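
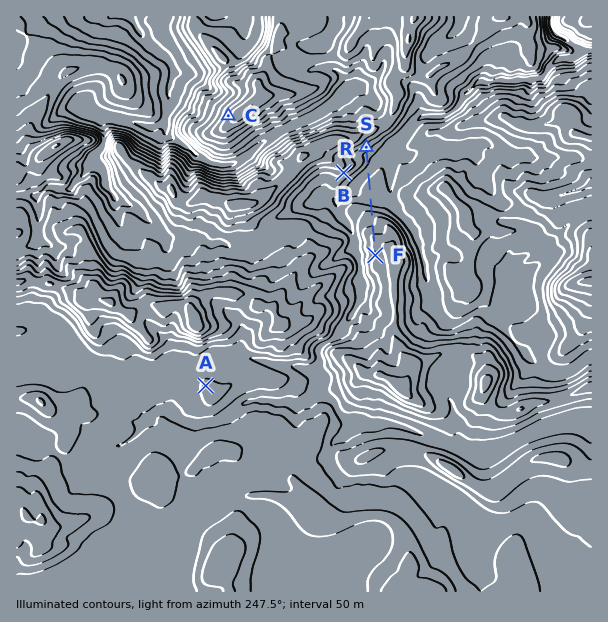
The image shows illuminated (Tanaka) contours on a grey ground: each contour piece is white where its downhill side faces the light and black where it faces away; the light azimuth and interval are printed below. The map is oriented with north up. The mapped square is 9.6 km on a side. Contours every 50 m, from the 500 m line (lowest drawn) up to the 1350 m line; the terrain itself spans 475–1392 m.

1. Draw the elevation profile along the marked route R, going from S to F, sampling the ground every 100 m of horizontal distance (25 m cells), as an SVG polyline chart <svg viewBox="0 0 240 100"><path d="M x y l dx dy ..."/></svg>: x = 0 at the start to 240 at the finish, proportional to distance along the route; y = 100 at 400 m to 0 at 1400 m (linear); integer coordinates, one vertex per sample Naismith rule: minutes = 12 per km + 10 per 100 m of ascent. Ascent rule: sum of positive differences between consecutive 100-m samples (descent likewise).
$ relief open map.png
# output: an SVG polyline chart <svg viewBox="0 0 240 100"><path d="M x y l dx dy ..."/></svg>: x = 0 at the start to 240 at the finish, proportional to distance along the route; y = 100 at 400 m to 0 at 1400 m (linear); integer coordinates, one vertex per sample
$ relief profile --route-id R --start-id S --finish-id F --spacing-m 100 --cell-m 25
<svg viewBox="0 0 240 100"><path d="M0 47l13 4 14 2 13 2 13 3 13-2 14-2 13-1 13 0 14-1 13-3 13-5 13-3 14-1 13-3 13-3 14 0 13 0 13 1 1 0"/></svg>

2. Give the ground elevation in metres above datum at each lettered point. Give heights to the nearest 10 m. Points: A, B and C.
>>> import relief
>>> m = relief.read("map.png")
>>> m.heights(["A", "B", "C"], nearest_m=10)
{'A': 1110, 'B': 960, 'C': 1070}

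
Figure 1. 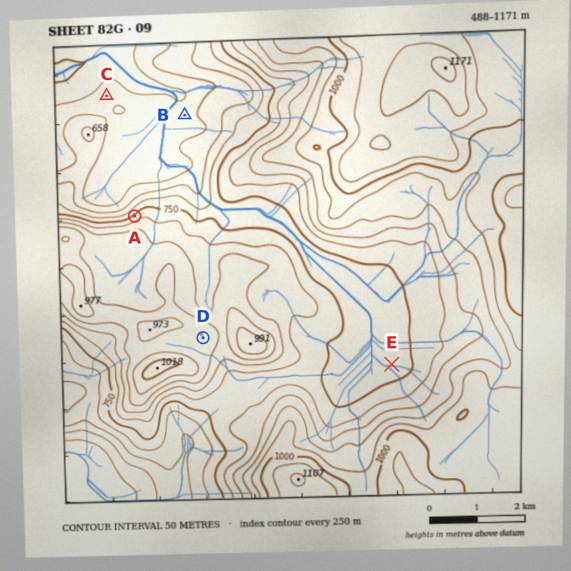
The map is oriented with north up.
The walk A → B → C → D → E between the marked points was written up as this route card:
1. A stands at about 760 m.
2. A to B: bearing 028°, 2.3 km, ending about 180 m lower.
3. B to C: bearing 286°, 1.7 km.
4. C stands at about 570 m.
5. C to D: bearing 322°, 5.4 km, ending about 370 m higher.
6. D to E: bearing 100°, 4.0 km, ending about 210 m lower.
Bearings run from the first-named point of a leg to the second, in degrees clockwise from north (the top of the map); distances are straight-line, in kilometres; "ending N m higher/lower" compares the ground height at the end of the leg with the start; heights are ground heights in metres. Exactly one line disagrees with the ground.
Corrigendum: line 5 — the bearing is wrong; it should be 160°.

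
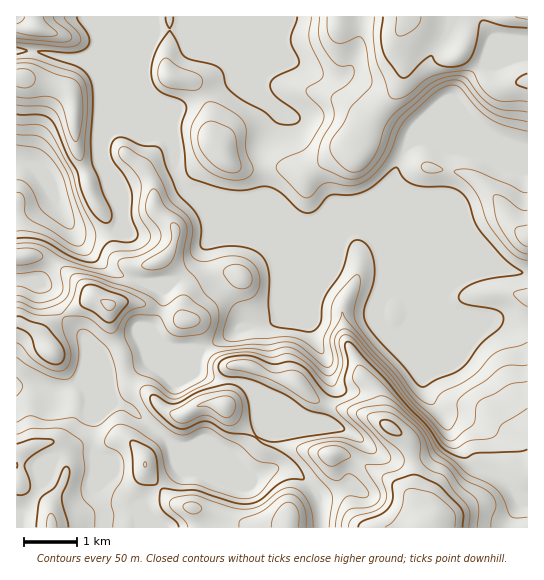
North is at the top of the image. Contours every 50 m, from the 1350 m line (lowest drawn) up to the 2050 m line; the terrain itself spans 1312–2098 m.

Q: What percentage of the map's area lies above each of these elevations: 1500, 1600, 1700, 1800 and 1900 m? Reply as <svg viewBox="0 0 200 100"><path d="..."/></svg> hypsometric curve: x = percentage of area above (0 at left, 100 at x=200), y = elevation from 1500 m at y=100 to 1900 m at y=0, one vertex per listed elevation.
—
<svg viewBox="0 0 200 100"><path d="M149 100l-49-25-44-25-37-25-11-25"/></svg>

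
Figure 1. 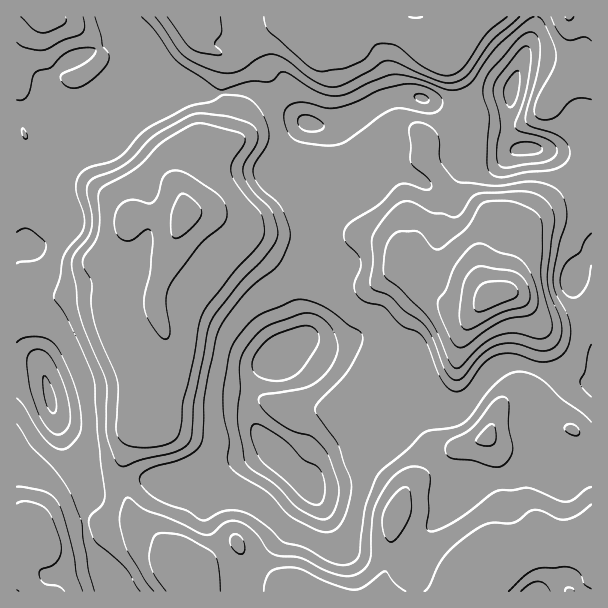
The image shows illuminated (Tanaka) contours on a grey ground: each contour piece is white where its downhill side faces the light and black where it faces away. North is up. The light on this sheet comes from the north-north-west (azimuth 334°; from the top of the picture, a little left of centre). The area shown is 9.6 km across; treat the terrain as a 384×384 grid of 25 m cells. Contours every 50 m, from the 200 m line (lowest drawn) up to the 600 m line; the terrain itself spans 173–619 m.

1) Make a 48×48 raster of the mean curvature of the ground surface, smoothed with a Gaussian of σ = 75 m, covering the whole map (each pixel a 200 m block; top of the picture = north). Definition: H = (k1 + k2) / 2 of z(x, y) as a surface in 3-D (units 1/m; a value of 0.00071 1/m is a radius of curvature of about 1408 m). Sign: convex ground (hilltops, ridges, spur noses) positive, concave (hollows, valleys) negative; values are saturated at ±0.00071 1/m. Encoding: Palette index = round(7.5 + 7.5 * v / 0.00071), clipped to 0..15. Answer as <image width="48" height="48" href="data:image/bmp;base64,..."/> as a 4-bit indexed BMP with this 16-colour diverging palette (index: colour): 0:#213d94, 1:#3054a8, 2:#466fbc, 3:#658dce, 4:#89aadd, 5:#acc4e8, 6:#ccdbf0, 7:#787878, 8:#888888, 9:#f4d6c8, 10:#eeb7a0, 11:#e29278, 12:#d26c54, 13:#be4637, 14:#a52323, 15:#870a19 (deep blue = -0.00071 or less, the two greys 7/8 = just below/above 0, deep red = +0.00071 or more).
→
<image width="48" height="48" href="data:image/bmp;base64,Qk32BAAAAAAAAHYAAAAoAAAAMAAAADAAAAABAAQAAAAAAIAEAAATCwAAEwsAABAAAAAAAAAAlD0hAKhUMAC8b0YAzo1lAN2qiQDoxKwA8NvMAHh4eACIiIgAyNb0AKC37gB4kuIAVGzSADdGvgAjI6UAGQqHAKl5uURUasmJlzSKmavJiqhleYh5zWB8mJdoljQznbialUWLzcp0WbhFeZmZm7eXWHaKpjRHu5mqlIqJq4MRFrlleZmZiKmXiGetk0aKqZq7h8uERlRTJ7p1aJmYiIiImIi9cmiIiqzGbP2FVniGSct0VompmJmImZnLU3earLpQTflmiqZ4SO2lRWeaiJqYmavaVHecqXVDR3VoqVBJV+3IVVV5dpuniszJVUWchUV2ZVeclBFJds3IVnVodpqEWqh3ZUarU1Z3d5vMYiNHdIzqZXhnd4dUSUN4ZVenEkZ3aLqWJENphmrchlZmdWVFVkioZli4QiNGeHQyNlOLllaZh1RWdmVnZJuWh0eqqZhleYUzR3SLl1RneLqKp4ZmZ6mDeEjcze7HfKQSR2aah2Voiu//tYh3rJpAR0nrmq2le3EUimiph3dohkbfo4qb/ZkASFjJmZyVeVFb7IqYl3d3ZCBvw0eKyKgAaWjKiIuUaFS+/JuoqXd3dlI85lZ5d5YBiVa6h4ukWGe6qXm5mXd3ZXQXyrunZpUDqEapiIvGWHVURmWKmId3ROgCiqllV5IGtkm5iIrHSXIzNHdYqIh2F/wANkM0eWAJlHyod4nJWHIlZWhmqYmECv1QABV2eVNZZJyXZ6nKR4YzVEV1aXiCCu2VNHzpaImXRruHabm6NZlTMiJnZ3ZgO86WeK37R4h1SMqHeqeaVHmIdBOKhlVTi67XNGn5N4mGWbl3i5aLhUeaqGm5dSWZunz+mLvGR4mXabmHi4Z6uUR5mauXiVaqp1re7/xxOId2Z5mHepZou3RGeJh3jbqphWrN7/pAB6lke5iHaadnm6dWeId3SNuYdXq5q5lQBodlr8h3aKh2ebp2Z3eGJMuIdXmmRnyCN0NUfNl3VrpmZ5unVXd2VruZdXm3V42TdkVlIpqpRKyGZnrbdWZ6qKuKdXmXZ4yTZmiYQHvMdI64h3nLZXdpl5uadleYiJy2aHiHQIu9lY3buXvqVXdmdnzKeDXLqay4Z3iHRLuahXu6uJyWRndmdUjIWFXv7cuXZ3iGWe2oZY24eLgTZ3dnhlZ0J3aHerqHd3d2Wbq7h6yFaYIVd3h3h3hja3ZTJ6qYh2d3ZlNJuYdVeXEWiIiGiIl4yEaWA3d4l4l3dlMTnJd3isg1iqmGeHdr1Ue5AAADh7pnd3ZDa9upm++WiamZiIZc51jZIQAHl8hnd3d1Rpzty86nggFHiZefx2jKWMuqh6Znd3d3UyXMl2d3UARUNprMiIi9M//HV4dmd3d3dkJENXd3dXh0MjdwBIe8EJ/3RZdWiHd3d3UzREVWdlepYxIAAlWWAE36eKVYy4d3h3UzVTNoMn3bh2UzfchlECrKioVmerlnd1M2nLh0F+2rqWWN//5lcAqZiXZ0E4uHdTbN3bhzbNmaylatzL6kkgiIZ3m2RGl3Yzv7iXiHu5iJqImqmZvWVQRoZYvbvJdmQn24iXaJqYiImIiZiInLdQFtpIqs7GVlNLyZmGWKmYmqmpqXeIic2iB/xw=="/>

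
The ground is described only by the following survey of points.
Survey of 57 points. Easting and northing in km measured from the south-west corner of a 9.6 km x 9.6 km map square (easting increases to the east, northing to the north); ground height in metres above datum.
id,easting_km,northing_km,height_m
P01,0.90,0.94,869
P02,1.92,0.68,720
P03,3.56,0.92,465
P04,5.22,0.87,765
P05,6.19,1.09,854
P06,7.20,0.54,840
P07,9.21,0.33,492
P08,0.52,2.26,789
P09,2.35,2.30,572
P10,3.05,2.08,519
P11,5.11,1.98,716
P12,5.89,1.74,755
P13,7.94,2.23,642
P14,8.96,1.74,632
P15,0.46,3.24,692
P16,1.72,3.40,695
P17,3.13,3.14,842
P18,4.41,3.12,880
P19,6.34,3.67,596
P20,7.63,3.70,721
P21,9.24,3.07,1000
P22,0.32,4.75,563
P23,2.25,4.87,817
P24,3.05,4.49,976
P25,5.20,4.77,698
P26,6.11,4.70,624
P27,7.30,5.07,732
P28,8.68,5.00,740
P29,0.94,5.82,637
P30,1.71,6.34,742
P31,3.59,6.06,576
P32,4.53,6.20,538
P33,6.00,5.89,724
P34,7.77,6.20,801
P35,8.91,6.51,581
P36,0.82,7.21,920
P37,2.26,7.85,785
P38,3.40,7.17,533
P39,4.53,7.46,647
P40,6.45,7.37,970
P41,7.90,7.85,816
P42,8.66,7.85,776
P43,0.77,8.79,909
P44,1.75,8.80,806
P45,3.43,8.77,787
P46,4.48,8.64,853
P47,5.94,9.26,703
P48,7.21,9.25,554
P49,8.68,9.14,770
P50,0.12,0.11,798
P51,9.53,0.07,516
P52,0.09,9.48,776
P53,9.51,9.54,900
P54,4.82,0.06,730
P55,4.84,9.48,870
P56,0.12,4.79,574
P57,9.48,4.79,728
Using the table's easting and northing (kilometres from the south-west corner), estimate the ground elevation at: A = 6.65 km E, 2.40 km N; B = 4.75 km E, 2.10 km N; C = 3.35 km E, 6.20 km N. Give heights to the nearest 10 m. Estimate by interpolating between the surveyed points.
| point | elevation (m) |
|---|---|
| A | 630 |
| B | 700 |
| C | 570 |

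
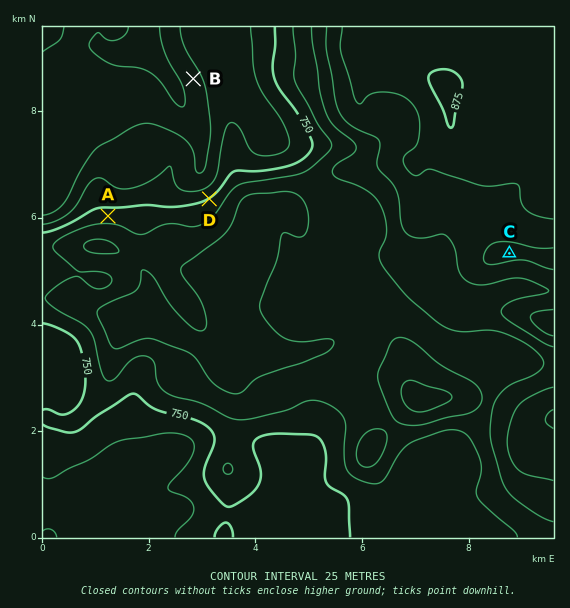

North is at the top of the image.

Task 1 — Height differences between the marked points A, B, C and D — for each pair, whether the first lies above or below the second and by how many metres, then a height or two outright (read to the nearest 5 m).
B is below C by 170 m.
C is above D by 105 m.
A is below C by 95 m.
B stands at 685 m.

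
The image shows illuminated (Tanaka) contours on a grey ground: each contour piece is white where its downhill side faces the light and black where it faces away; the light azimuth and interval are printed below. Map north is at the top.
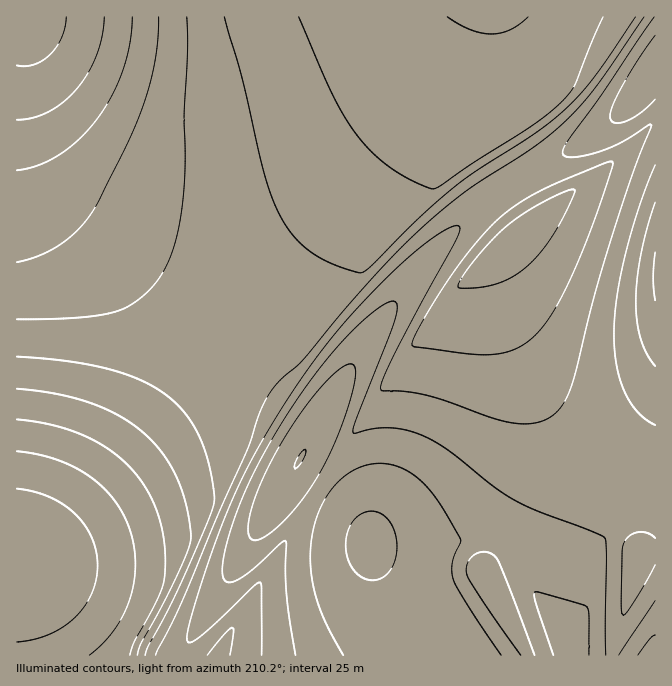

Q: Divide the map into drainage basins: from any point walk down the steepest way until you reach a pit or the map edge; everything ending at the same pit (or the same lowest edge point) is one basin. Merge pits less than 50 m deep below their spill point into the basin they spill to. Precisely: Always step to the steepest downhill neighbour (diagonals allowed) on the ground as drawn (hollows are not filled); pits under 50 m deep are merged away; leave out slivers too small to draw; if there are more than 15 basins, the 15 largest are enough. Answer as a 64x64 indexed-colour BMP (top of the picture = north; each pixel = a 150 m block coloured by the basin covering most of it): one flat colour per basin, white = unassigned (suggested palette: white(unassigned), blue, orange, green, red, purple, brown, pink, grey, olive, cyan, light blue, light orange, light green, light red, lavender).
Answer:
<image width="64" height="64" href="data:image/bmp;base64,Qk12CAAAAAAAAHYAAAAoAAAAQAAAAEAAAAABAAQAAAAAAAAIAAATCwAAEwsAABAAAAAAAAAA////ALR3HwAOf/8ALKAsACgn1gC9Z5QAS1aMAMJ34wB/f38AIr28AM++FwDox64AeLv/AIrfmACWmP8A1bDFABERERERERERERERERERERERERERERERERERERERERERERERERERERERERERERERERERERERERERERERERERERERERERERERERERERERERERERERERERERERERExERERERERERERERERERERERERERERERERERERERERETERERERERERERERERERERERERERERERERERERERERETMxERERERERERERERERERERERERERERERERERERERETMzERERERERERERERERERERERERERERERERERERERERMzMRERERERERERERERERERERERERERERERERERERERMzMzEREREREREREREREREREREREREREREREREREREREzMzMREREREREREREREREREREREREREREREREREREREzMzMxERERERERERERERERERERERERERERERERERERETMzMzMRERERERERERERERERERERERERERMzMzMzEREzMzMzMxEREREREREREREREREREREREREREzMzMzMzMzMzMzMzMREREREREREREREREREREREREREzMzMzMzMzMzMzMzMxEREREREREREREREREREREREREzMzMzMzMzMzMzMzMzMREREREREREREREREREREREREzMzMzMzMzMzMzMzMzMxEREREREREREREREREREREREzMzMzMzMzMzMzMzMzMzMRERERERERERERERERERERMzMzMzMzMzMzMzMzMzMzMxERERERERERERERERERERMzMzMzMzMzMzMzMzMzMzMzMREREREREREREREREREREzMzMzMzMzMzMzMzMzMzMzMxERERERERERERERERERERMzMzMzMzMzMzMzMzMzMzMzMREREREREREREREREREREzMzMzMzMzMzMzMzMzMzMzMxERERERERERERERERERERMzMzMzMzMzMzMzMzMzMzMzMREREREREREREREREREREzMzMzMzMzMzMzMzMzMzMzMxERERERERERERERERERESMzMzMzMzMzMzMzMzMzMzMzERERERERERERERERERESIjMzMzMzMzMzMzMzMzMzMzMRERERERERERERERERESIiMzMzMzMzMzMzMzMzMzMzMxEREREREREREREREREiIiIjMzMzMzMzMzMzMzMzMzMzEREREREREREREREREiIiIiMzMzMzMzMzMzMzMzMzMzMREREREREREREREREiIiIiIjMzMzMzMzMzMzMzMzMzMxEREREREREREREREiIiIiIiIzMzMzMzMzMzMzMzMzMzEREREREREREREREiIiIiIiIjMzMzMzMzMzMzMzMzMzMREREREREREREREiIiIiIiIiIzMzMzMzMzMzMzMzMzMxERERERERERERIiIiIiIiIiIiMzMzMzMzMzMzMzMzMzERERERERERERIiIiIiIiIiIiIzMzMzMzMzMzMzMzMzMRERERERERERIiIiIiIiIiIiIiMzMzMzMzMzMzMzMzMxERERERERESIiIiIiIiIiIiIiIjMzMzMzMzMzMzMzMzERERERERESIiIiIiIiIiIiIiIiIzMzMzMzMzMzMzMzMRERERERESIiIiIiIiIiIiIiIiIjMzMzMzMzMzMzMzMxEREREREiIiIiIiIiIiIiIiIiIiIzMzMzMzMzMzMzMzEREREREiIiIiIiIiIiIiIiIiIiIiMzMzMzMzMzMzMzMREREREiIiIiIiIiIiIiIiIiIiIiIjMzMzMzMzMzMzMxEREREiIiIiIiIiIiIiIiIiIiIiIiIzMzMzMzMzMzMzERERIiIiIiIiIiIiIiIiIiIiIiIiIiMzMzMzMzMzMzMRERIiIiIiIiIiIiIiIiIiIiIiIiIiIjMzMzMzMzMzMxERIiIiIiIiIiIiIiIiIiIiIiIiIiIiIzMzMzMzMzMzEREiIiIiIiIiIiIiIiIiIiIiIiIiIiIiIzMzMzMzMzMREiIiIiIiIiIiIiIiIiIiIiIiIiIiIiIiMzMzMzMzMxESIiIiIiIiIiIiIiIiIiIiIiIiIiIiIiIiMzMzMzMzESIiIiIiIiIiIiIiIiIiIiIiIiIiIiIiIiIiMzMzMzMRIiIiIiIiIiIiIiIiIiIiIiIiIiIiIiIiIiIjMzMzMxEiIiIiIiIiIiIiIiIiIiIiIiIiIiIiIiIiIiIjMzMzEiIiIiIiIiIiIiIiIiIiIiIiIiIiIiIiIiIiIiIzMzMSIiIiIiIiIiIiIiIiIiIiIiIiIiIiIiIiIiIiIiIzMxIiIiIiIiIiIiIiIiIiIiIiIiIiIiIiIiIiIiIiIiMzEiIiIiIiIiIiIiIiIiIiIiIiIiIiIiIiIiIiIiIiIjMSIiIiIiIiIiIiIiIiIiIiIiIiIiIiIiIiIiIiIiIiMxIiIiIiIiIiIiIiIiIiIiIiIiIiIiIiIiIiIiIiIiIjEiIiIiIiIiIiIiIiIiIiIiIiIiIiIiIiIiIiIiIiIiISIiIiIiIiIiIiIiIiIiIiIiIiIiIiIiIiIiIiIiIiIhIiIiIiIiIiIiIiIiIiIiIiIiIiIiIiIiIiIiIiIiIiEiIiIiIiIiIiIiIiIiIiIiIiIiIiIiIiIiIiIiIiIiISIiIiIiIiIiIiIiIiIiIiIiIiIiIiIiIiIiIiIiIiIhIiIiIiIiIiIiIiIiIiIiIiIiIiIiIiIiIiIiIiIiIi"/>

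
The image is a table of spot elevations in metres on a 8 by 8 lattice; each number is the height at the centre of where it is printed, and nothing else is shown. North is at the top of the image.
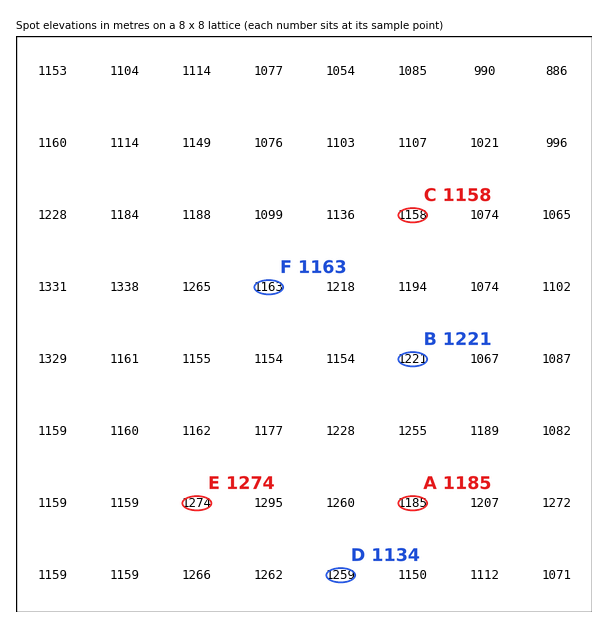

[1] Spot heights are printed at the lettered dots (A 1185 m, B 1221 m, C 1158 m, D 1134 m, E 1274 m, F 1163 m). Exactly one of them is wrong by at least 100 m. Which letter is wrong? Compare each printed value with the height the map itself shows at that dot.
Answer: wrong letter D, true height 1259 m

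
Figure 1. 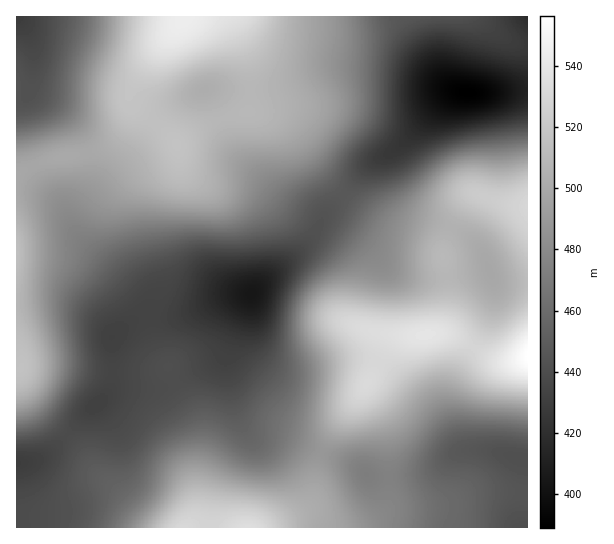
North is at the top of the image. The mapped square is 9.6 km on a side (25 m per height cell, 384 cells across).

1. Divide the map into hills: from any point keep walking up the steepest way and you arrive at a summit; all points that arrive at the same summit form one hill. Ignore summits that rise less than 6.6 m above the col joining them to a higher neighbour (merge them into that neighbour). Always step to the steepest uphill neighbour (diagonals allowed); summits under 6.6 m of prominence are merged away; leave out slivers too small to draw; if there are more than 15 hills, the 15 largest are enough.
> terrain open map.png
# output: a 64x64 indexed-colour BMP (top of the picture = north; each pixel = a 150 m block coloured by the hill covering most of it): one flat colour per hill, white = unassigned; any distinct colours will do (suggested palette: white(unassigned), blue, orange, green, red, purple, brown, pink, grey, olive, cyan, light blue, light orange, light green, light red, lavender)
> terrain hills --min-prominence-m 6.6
<image width="64" height="64" href="data:image/bmp;base64,Qk12CAAAAAAAAHYAAAAoAAAAQAAAAEAAAAABAAQAAAAAAAAIAAATCwAAEwsAABAAAAAAAAAA////ALR3HwAOf/8ALKAsACgn1gC9Z5QAS1aMAMJ34wB/f38AIr28AM++FwDox64AeLv/AIrfmACWmP8A1bDFACIiIiIiIiIiIiIiIiIiIiIiIiIiIiIiIiIiIiIiIiIkIiIiIiIiIiIiIiIiIiIiIiIiIiIiIiIiIiIiIiIiIiQiIiIiIiIiIiIiIiIiIiIiIiIiIiIiIiIiIiIiIiIiJCIiIiIiIiIiIiIiIiIiIiIiIiIiIiIiIiIiIiIiIiIiIiIiIiIiIiIiIiIiIiIiIiIiIiIiIiIiIiIiIiIiIiIiIiIiIiIiIiIiIiIiIiIiIiIiIiIiIiIiIiIiIiIiIiIiIiIiIiIiIiIiIiIiIiIiIiIiIiIzMzIiIiIiIiIiIiIiIiIiIiIiIiIiIiIiIiIiIiIiIzMzMzMyIiIiIiJVIiIiIiIiIiIiIiIiIiIiIiIiIiMzMzMzMzMiIiIiJFVVIiIiIiIiIiIiIiIiIiIiIiIzMzMzMzMzMzMiIkREVVVSIiIiIiIiIiIiIiIiIiIiMzMzMzMzMzMzM0RERERVVVUiIiIiIiIiIiIiIiIiIzMzMzMzMzMzMzM0RERERFVVVVIiIiIiIiIiIiIiIzMzMzMzMzMzMzMzMzREREREVVVVVSIiIiIiIiIiIiIzMzMzMzMzMzMzMzMzNERERERVVVVVUiIiIiIiIiIiIjMzMzMzMzMzMzMzMzNERERERFVVVVVVIiIiIiIiIiIjMzMzMzMzMzMzMzMzM0REREREVVVVVVVSIiIiIiIiIiMzMzMzMzMzMzMzMzMzRERERERVVVVVVVVCIkQiIiIiIzMzMzMzMzMzMzMzMzNERERERFVVVVVVVUREREQiIiIjMzMzMzMzMzMzMzMzMzREREREVVVVVVVVREREREQiIjMzMzMzMzMzMzMzMzMzNERERERVVVVVVVVEREREREQiMzMzMzMzMzMzMzMzMzMzRERERFVVVVVVVUREREREREQzMzMzMzMzMzMzMzMzMzNEREREVVVVVVVVRERERERERCMzMzMzMzMzMzMzMzMzMzRERERVVVVVVVVEREREREREQzMzMzMzMzMzMzMzMzMzM0RERFVVVVVVVVRERERERERDMzMzMzMzMzMzMzMzMzMzREREVVVVVVVVVUREREREREQzMzMzMzMzMzMzMzMzMzM0RERVVVVVVVVVURERRERERDMzMzMzMzMzMzMzMzMzMzRERFVVVVVVVVVVERERFEREQzMzMzMzMzMzMzMzMzMzM0REVVVVVVVVVVURERERFERDMzMzMzMzMzMzMzMzMzMzRERVVVVVVVVVUREREREREREzMzMzMzMzMzMzMzMzMzNERFVVVVVVVVURERERERERERMzMzMzMzMzMzMzMzMzM0REVVVVVVVVURERERERERERETMzMzMzMzMzNEREMzM2ZmZVVVVVVVUREREREREREREREzMzMzMzMzREREREREZmZlVVVVVVURERERERERERERERMzMzMzMzRERERERERmZmVVVVVVURERERERERERERERETMzMzMzRERERERERmZmZVVVVVUREREREREREREREREREzMzMzRERERERERGZmZlVVVVURERERERERERERERERERMzM0RERERERERmZmZmVVVVURERERERERERERERERERETM0RERERERERmZmZmZVVVVRERERERERERERERERERERRERERERERGZmZmZmZlVVVREREREREREREREREREREREUREREREZmZmZmZmZmVVVVERERERERERERERERERERERFEREREZmZmZmZmZmZVVVERERERERERERERERERERERERREREZmZmZmZmZmZlVVEREREREREREREREREREREREREURERmZmZmZmZmZmVVERERERERERERERERERERERERERRERmZmZmZmZmZmZVEREREREREREREREREREREREREREURGZmZmZmZmZmZlURERERERERERERERERERERERERERFEZmZmZmZmZmZmVRERERERERERERERERERERERERERERFmZmZmZmZmZmZRERERERERERERERERERERERERERERERFmZmZmZmZmZlERERERERERERERERERERERERERERERERZmZmZmZmZmUREREREREREREREREREREREREREREREREWZmZmZmZmZRERERERERERERERERERERERERERERERERFmZmZmZmZlEREREREREREREREREREREREREREREREREWZmZmZmZmURERERERERERERERERERERERERERERERERFmZmZmZmZRERERERERERERERERERERERERERERERERERZmZmZmZkQRERERERERERERERERERERERERERERERERERERERZmRBERERERERERERERERERERERERERERERERERERERERFEEREREREREREREREREREREREREREREREREREREREREUQRERERERERERERERERERERERERERERERERERERERERRBERERERERERERERERERERERERERERERERERERERERFEEREREREREREREREREREREREREREREREREREREREREUQRERERERERERERERERERERERERERERERERERERERERRBERERERERERERERERERERERERERERERERERERERERFBERERERERERERERERERERERERERERERERERERERERERERERERERERERERERERERERERERERERERERERERERER"/>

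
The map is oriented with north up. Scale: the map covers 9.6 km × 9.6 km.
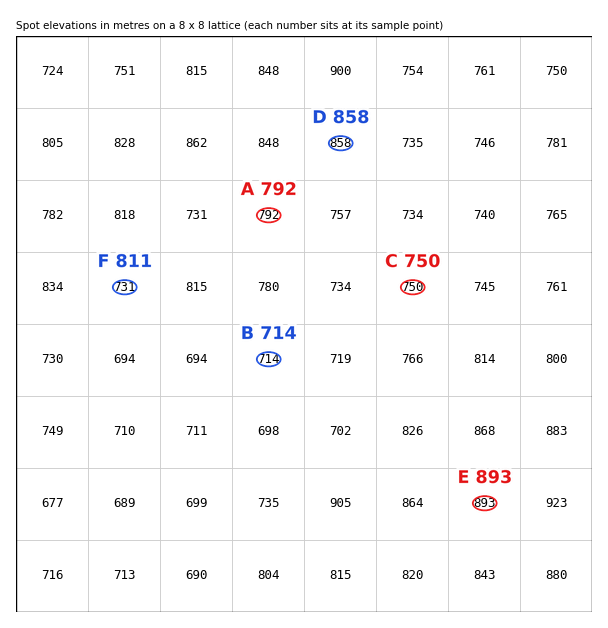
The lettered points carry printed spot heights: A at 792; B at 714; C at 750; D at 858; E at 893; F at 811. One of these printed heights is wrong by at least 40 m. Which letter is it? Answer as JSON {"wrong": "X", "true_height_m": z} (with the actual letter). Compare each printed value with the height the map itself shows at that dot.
{"wrong": "F", "true_height_m": 731}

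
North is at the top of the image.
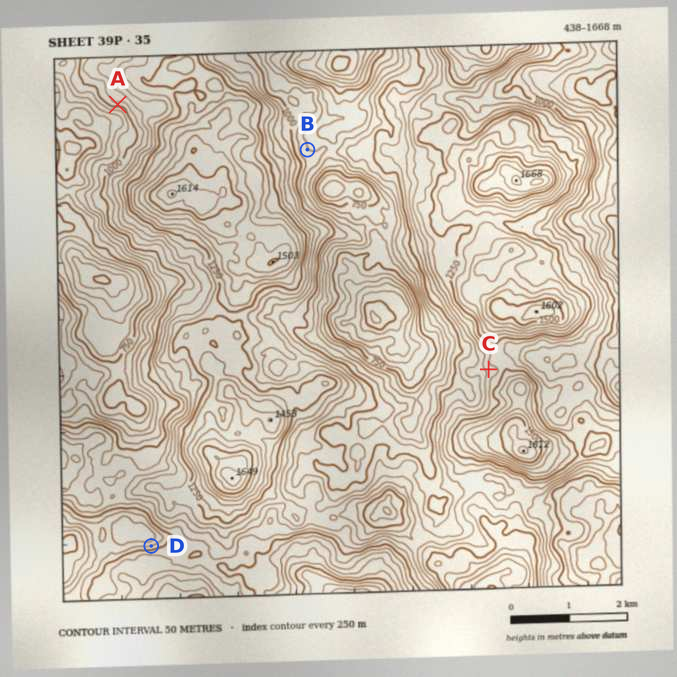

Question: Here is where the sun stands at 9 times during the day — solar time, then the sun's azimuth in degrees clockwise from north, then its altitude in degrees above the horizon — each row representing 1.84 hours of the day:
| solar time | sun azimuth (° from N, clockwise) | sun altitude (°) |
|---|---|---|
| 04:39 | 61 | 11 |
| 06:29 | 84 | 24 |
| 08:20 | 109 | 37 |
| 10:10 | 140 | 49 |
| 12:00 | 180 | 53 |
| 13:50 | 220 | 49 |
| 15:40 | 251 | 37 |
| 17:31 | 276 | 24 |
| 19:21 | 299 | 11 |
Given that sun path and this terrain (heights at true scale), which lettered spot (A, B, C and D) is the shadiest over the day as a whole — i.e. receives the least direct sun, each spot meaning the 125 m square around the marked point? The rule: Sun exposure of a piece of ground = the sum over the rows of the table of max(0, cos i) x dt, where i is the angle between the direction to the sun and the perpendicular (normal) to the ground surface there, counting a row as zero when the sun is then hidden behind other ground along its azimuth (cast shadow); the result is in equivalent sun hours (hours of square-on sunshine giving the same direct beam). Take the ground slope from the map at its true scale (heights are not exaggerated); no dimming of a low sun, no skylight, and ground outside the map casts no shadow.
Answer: D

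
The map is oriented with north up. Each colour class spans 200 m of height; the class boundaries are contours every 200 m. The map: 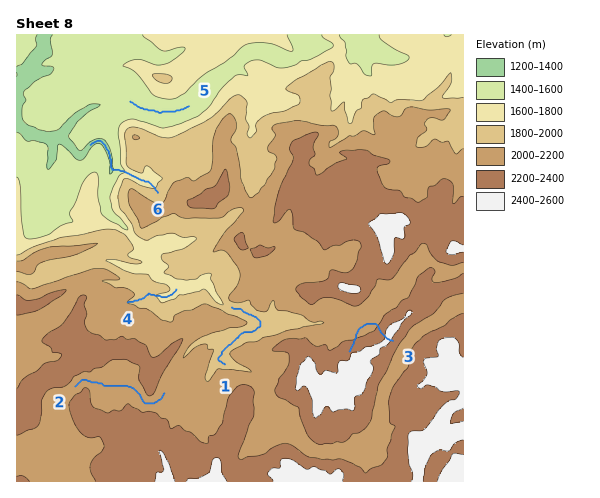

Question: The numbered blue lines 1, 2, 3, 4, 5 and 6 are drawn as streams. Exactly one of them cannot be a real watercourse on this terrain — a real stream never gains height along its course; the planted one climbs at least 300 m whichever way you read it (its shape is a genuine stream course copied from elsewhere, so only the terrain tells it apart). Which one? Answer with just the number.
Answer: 3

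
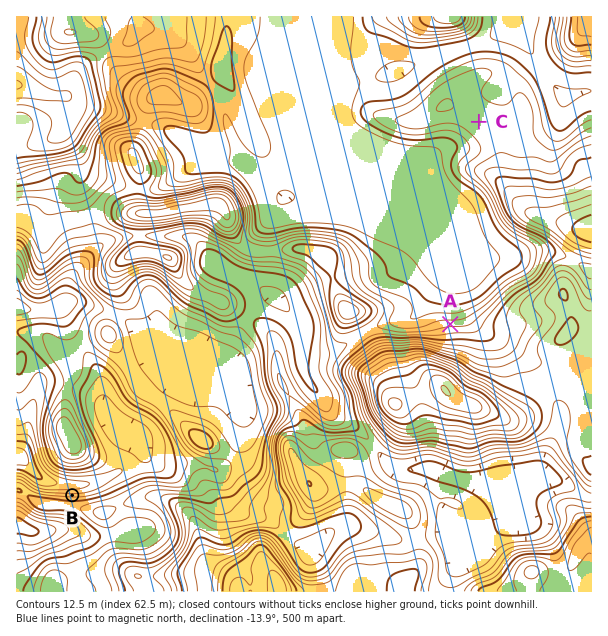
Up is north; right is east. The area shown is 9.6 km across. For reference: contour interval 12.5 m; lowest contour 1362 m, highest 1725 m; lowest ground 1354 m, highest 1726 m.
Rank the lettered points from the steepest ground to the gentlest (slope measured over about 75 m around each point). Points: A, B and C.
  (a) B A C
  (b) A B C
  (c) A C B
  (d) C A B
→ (a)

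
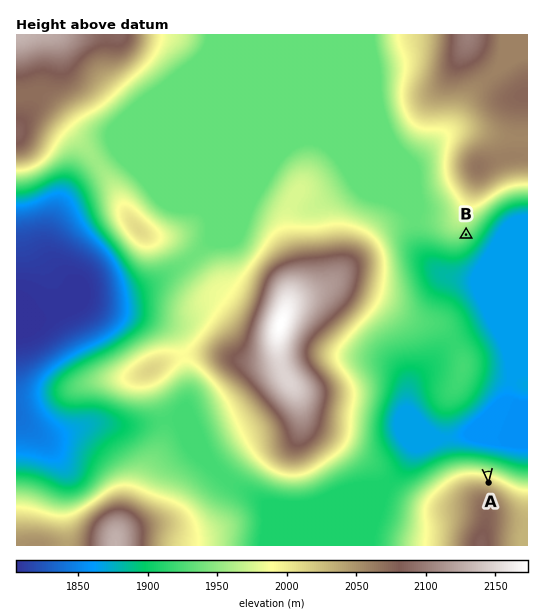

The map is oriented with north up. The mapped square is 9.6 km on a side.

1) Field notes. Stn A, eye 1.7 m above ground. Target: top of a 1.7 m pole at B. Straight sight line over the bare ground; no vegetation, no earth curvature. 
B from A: seen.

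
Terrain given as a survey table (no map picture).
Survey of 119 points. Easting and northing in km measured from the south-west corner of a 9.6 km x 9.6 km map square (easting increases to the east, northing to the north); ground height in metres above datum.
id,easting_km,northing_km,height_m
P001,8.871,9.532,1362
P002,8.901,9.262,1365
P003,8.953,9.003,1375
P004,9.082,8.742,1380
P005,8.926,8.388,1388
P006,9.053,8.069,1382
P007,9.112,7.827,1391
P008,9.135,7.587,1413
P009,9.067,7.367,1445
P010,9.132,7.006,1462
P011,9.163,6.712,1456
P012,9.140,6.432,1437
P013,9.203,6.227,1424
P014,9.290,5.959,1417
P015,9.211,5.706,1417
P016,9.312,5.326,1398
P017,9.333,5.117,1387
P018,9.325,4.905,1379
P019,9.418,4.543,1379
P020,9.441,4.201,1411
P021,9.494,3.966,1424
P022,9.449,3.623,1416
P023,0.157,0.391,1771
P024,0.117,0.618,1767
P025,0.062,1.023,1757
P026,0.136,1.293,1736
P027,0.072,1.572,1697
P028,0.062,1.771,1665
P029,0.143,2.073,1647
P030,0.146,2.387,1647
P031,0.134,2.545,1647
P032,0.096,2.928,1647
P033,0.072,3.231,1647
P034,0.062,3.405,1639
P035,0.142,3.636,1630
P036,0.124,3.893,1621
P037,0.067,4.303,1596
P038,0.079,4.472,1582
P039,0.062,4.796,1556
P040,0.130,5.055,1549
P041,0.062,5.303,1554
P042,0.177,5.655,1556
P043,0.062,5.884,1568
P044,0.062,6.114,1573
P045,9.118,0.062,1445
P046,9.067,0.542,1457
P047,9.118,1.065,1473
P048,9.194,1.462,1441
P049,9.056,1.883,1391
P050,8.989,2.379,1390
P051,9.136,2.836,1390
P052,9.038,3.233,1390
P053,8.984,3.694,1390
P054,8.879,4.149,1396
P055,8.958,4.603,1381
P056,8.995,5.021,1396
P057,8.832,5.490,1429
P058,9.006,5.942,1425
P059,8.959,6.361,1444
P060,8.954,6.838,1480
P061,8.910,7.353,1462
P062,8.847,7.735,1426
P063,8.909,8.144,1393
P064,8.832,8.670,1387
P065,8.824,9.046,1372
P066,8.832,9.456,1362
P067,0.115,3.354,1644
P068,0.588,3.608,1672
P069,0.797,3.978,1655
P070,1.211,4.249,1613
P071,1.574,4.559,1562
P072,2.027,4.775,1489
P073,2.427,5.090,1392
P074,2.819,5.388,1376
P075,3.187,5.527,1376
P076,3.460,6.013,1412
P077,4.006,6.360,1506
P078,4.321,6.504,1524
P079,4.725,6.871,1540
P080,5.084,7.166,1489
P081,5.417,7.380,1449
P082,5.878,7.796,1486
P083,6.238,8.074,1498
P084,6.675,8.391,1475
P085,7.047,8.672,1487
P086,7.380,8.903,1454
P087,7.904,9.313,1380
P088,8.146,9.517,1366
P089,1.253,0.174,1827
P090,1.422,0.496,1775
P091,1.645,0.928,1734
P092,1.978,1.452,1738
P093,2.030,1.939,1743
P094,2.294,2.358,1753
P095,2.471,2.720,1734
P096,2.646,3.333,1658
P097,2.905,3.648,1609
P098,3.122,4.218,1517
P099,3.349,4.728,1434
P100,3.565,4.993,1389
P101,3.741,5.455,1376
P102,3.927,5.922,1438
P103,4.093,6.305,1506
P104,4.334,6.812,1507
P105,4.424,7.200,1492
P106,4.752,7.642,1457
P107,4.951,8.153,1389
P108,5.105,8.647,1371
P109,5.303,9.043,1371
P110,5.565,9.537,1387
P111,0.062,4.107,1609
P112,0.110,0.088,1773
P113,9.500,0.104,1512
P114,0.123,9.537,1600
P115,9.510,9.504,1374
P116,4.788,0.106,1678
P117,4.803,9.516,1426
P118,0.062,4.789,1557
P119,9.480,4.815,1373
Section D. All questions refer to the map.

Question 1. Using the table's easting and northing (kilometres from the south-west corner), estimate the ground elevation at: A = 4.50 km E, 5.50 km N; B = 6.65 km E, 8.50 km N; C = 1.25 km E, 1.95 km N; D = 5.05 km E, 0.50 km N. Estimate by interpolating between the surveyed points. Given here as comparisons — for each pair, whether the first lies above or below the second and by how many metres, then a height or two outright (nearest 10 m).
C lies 300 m above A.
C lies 280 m above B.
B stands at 1470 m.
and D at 1670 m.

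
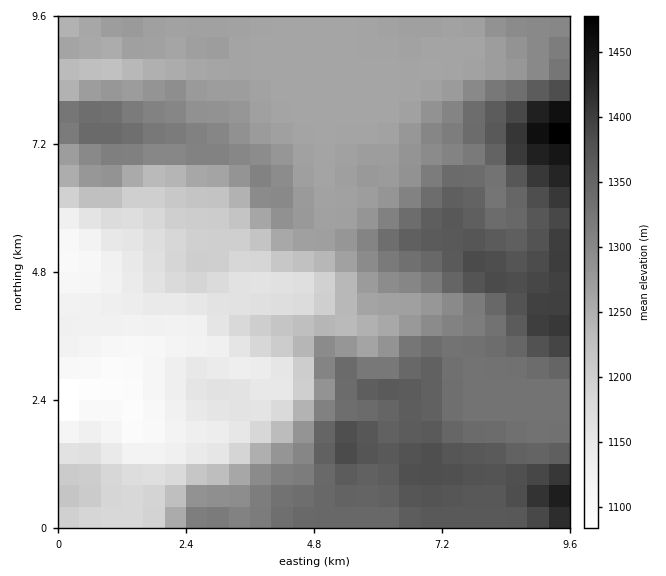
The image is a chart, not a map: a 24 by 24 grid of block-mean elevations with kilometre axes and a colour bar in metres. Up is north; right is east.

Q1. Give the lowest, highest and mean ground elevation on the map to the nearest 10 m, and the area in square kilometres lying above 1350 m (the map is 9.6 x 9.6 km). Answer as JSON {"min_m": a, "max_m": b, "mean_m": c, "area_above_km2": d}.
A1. {"min_m": 1070, "max_m": 1490, "mean_m": 1270, "area_above_km2": 17.7}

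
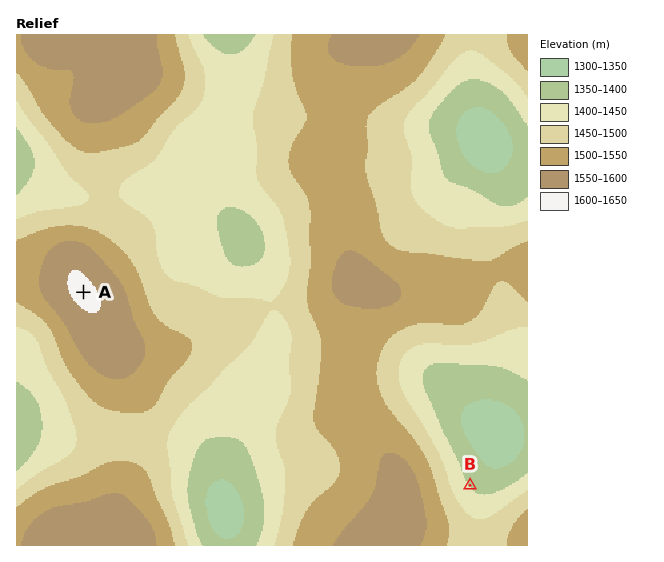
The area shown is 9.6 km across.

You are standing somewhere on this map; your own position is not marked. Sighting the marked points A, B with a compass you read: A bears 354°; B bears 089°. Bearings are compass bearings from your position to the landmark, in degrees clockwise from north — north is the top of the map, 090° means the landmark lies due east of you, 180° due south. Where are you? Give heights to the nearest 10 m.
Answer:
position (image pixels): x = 104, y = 492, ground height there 1550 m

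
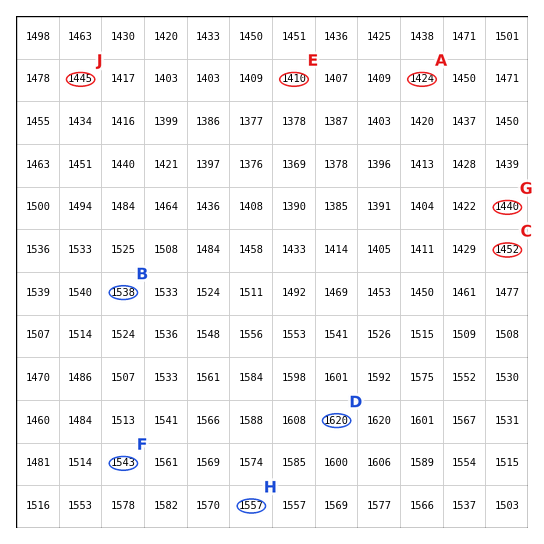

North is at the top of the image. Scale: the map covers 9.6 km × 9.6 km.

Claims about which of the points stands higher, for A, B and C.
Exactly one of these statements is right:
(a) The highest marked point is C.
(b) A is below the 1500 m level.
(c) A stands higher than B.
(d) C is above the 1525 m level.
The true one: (b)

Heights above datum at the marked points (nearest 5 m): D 1620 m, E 1410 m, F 1545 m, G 1440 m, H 1555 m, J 1445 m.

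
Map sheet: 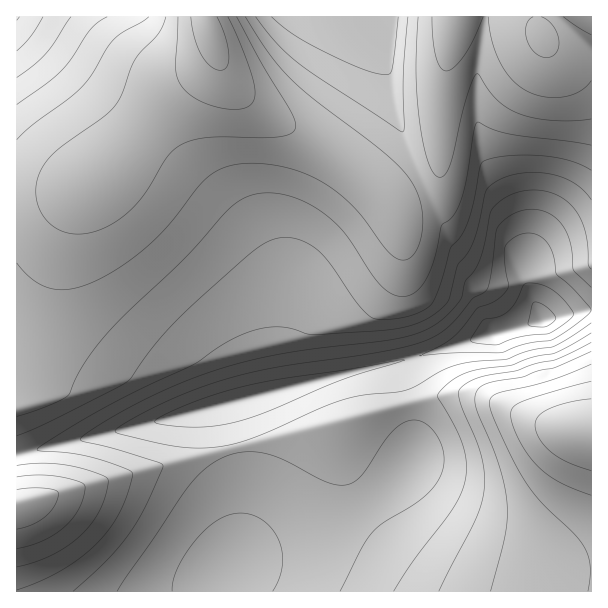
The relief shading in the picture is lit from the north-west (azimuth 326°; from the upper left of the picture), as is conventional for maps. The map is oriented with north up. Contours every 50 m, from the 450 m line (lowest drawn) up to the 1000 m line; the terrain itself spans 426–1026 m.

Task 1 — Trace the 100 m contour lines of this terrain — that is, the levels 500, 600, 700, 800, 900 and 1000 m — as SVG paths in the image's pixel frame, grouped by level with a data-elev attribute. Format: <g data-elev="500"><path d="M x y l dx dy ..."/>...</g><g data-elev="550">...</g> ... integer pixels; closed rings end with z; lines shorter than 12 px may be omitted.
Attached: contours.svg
<g data-elev="500"><path d="M482 344l-11-3 11-20 3-2 15-3 9-5 7-9 9-18 14 0 12 5 12 10 10 13 0 3-4 5-20 13-30 4-22 8z"/></g><g data-elev="600"><path d="M117 591l71-104 15-16 15-11 10-5 12-3 23 1 21 7 43 22 11 3 9 0 7-3 8-7 23-35 13-14 13-6 12 2 12 10 7 15 2 15-4 15-8 12-10 10-38 23-12 10-10 16-22 43"/><path d="M591 323l-22 15-17 9-22 4-24 8-32 3-19 3-14 6-33 18-12 3-34 3-20 5-22 8-59 27-31 10-26 3-24-1-58-13-6-2-1-1 15-11 34-17 30-13 31-11 53-12 115-17 24-6 18-8 17-12 21-26 14-8 4-15 6-46 10-11 14-7 10-2 11 2 9 3 8 7 6 9 5 10 4 30 17 17"/></g><g data-elev="700"><path d="M17 590l22-8 21-11 20-13 15-13 14-15 10-17 8-18 6-19-1-3-4-3-33-12-24-5-34-3 4-4 64-39 38-19 50-23 32-22 26-12 13-3 12-1 14 1 22 7 66-4 30-5 21-8 12-9 8-9 9-35 10-13 7-15 11-46 5-6 10-6 12-4 14-2 13 0 14 2 21 8 9 8 7 9"/><path d="M591 342l-37 18-18 4-20 7-39 7-12 6-6 6-1 5 3 10 15 35 5 16 3 17 0 16-3 15-5 15-37 72"/><path d="M43 17l-12 19-14 15"/></g><g data-elev="800"><path d="M17 549l27-9 21-13 8-9 6-9 4-11 2-10-1-3-4-3-21-5-21-2-21 2"/><path d="M17 416l29-9 21-11 17-33 25-31 76-74 43-48 17-12 15-5 18 0 18 5 19 10 15 10 13 13 28 42 10 13 12 9 12 1 11-4 9-11 10-23 6-32 11-8 7-13 6-20 9-54 3-9 17 8 15 4 82 11"/><path d="M591 364l-42 17-51 12-6 3-3 6 2 9 7 18 15 31 12 22 17 21 34 33 9 13 5 18-2 24"/><path d="M107 17l-9 5-8 8-19 29-11 13-14 12-29 21"/><path d="M408 17l-4 51 0 58 0 5-2 1-103-69-23-20-20-26"/></g><g data-elev="900"><path d="M591 399l-22 3-20 7-10 7-4 9 4 13 12 14 16 10 24 9"/><path d="M166 17l-8 17-17 17-6 9-13 34-8 13-12 11-45 32-9 9-7 11-5 16 2 18 8 15 13 11 13 4 15-1 17-5 15-8 13-11 10-12 27-42 7-7 9-5 12-4 15-2 66 0 10-2 6-4 2-8-4-10-29-48-26-48"/><path d="M432 17l1 21 3 18 4 10 6 5 4-1 5-3 10-13 9-16 9-21"/><path d="M488 17l4 22 7 21 11 18 14 11 18 7 19 1 18-5 12-11"/></g><g data-elev="1000"><path d="M191 17l4 21 6 17 9 11 11 4 3-1 3-3 2-12-4-18-8-19"/></g>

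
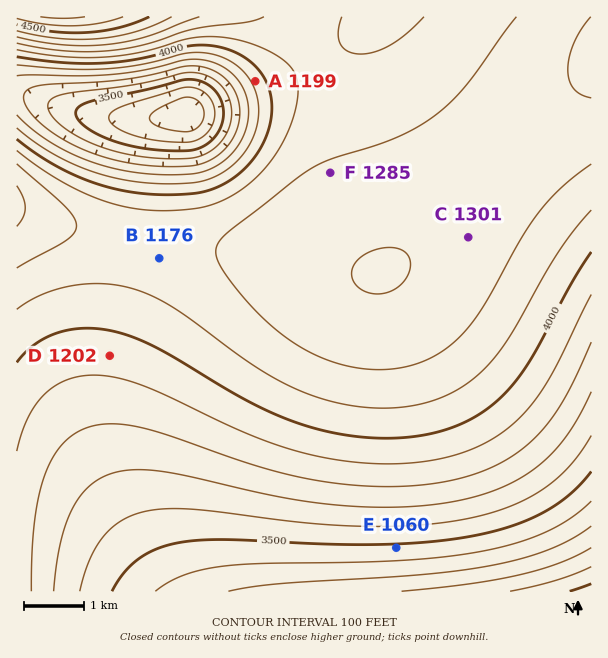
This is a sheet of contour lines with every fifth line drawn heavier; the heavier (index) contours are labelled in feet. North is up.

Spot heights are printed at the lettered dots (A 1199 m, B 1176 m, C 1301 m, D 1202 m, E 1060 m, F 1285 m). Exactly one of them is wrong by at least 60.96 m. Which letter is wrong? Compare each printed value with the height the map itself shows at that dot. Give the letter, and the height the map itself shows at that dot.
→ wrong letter B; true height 1268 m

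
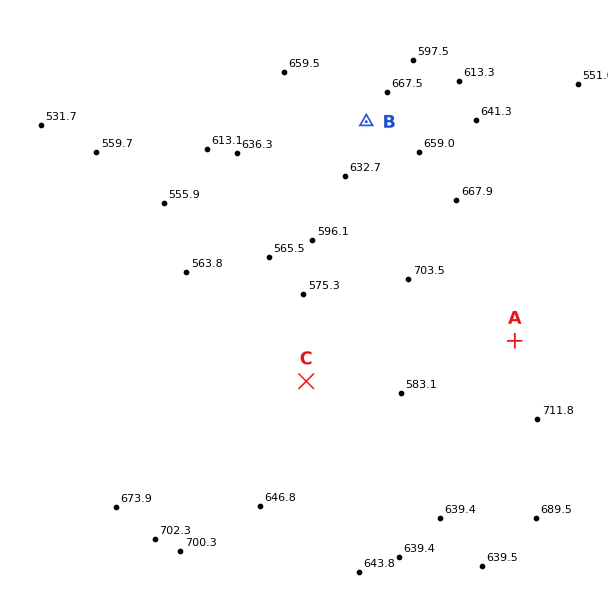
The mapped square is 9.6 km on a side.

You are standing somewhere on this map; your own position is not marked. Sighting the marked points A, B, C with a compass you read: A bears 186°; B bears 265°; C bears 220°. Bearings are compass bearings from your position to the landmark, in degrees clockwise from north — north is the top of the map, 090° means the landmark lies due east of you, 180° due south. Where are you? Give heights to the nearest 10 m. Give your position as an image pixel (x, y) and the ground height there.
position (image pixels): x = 539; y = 106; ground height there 560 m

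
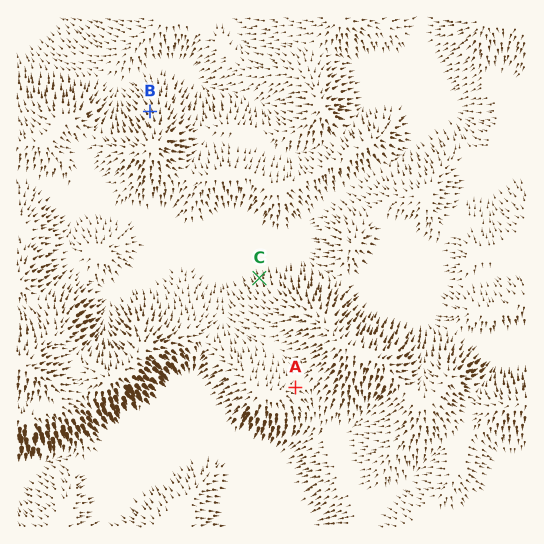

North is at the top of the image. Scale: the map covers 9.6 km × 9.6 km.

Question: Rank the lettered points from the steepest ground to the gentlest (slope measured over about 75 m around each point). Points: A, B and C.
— B C A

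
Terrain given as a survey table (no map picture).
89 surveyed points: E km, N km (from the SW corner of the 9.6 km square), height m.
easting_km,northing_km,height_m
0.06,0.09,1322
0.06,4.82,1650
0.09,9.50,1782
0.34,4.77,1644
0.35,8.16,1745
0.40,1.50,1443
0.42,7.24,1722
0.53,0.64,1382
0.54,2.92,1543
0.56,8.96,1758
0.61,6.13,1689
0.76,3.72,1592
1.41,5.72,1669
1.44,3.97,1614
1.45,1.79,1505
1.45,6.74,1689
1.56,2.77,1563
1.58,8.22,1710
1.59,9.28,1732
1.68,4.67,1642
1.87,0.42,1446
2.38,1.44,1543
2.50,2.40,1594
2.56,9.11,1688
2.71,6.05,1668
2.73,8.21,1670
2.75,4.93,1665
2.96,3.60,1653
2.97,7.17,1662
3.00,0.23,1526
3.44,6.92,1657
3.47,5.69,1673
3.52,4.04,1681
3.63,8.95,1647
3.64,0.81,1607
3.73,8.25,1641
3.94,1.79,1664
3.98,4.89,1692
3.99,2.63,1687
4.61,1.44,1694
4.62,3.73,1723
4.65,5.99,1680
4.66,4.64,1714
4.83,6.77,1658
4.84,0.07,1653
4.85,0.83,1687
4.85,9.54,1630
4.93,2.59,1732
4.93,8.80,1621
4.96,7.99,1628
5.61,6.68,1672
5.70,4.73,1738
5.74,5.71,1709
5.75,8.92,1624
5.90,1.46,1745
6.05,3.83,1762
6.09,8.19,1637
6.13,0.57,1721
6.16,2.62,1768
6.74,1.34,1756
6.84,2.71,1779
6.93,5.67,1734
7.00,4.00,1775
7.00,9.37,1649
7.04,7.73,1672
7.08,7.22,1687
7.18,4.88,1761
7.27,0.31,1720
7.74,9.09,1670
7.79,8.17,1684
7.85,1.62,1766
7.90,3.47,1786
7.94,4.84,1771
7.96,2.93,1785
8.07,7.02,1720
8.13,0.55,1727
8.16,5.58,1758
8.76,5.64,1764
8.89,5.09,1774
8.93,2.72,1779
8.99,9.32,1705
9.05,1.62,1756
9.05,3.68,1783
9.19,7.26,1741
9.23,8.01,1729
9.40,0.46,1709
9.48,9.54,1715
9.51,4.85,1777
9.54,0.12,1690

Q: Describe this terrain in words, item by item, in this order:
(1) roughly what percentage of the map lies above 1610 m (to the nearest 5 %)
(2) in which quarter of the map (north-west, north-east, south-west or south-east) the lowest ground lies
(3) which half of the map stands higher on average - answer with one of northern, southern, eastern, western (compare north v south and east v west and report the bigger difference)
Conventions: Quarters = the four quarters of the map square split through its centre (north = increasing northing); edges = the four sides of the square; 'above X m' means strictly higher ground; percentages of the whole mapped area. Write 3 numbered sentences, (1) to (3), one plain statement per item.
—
(1) About 85 % of the map lies above 1610 m.
(2) Look to the south-west quarter for the lowest ground.
(3) On average the eastern half of the map is the higher ground.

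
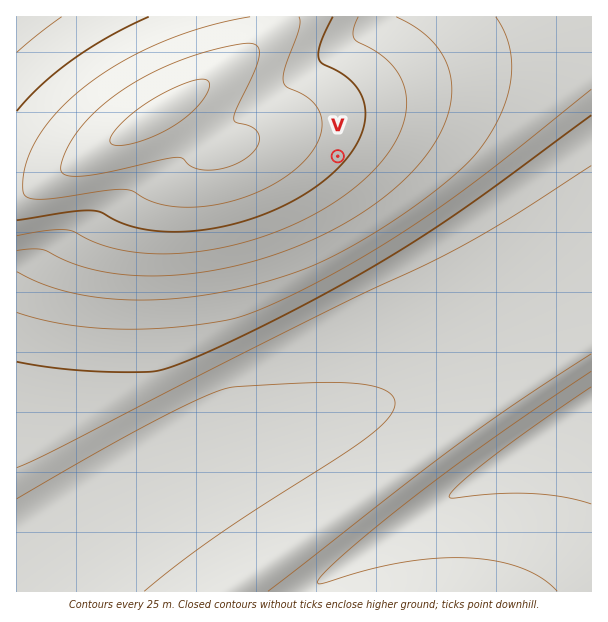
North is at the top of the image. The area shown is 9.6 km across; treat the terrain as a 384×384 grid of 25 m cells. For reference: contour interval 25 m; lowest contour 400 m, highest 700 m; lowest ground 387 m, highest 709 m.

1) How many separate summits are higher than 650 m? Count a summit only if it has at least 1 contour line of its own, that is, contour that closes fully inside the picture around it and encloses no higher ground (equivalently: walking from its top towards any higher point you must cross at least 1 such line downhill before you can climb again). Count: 1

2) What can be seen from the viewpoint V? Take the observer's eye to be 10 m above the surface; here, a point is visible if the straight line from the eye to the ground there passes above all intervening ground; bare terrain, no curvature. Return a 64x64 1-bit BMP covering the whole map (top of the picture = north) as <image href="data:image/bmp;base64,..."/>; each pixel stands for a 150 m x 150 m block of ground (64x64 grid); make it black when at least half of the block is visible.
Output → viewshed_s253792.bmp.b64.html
<image width="64" height="64" href="data:image/bmp;base64,Qk0+AgAAAAAAAD4AAAAoAAAAQAAAAEAAAAABAAEAAAAAAAACAAATCwAAEwsAAAIAAAAAAAAA////AAAAAAD////AD////////+AD////f///+AH///8f///8AH///w////4AH///A////4AH//8B////wAH//wB////wAH//AD////gAH/8AH////gAH/wAH////AAD/AAP////AAD8AAP///+AADwAAf///8AADAAAf///8AAAAAA////4AAAAAA////4AAAAAB////wAAAAAB////wAAAAAD////gAAAAAH////gAAAAAH////AAAAAAP///+AAAAAAP///+AAAAAAf///8AAAAAAf///8AAAAAA////4AAAAAA////wAAAAAB////AAAAAAB///8AAAAAAD///wAAAAAAD///AAAAAAAH//8AAAAAAAP//wAAAAAAAP//AAAAAAAAf/8AAAAAAAA//wAAAAAAAB//AAAAABAAD/8AAAAAHAAD/wAAAAAfAAH/AAAAAB+AAP8AAAAAH+AAfwAAAAB/8AA/AAAAA//8AB8AAAAH//8ADwAAAA///4AHAAAAD///4AMAAAAP///wAQAAAAf///wAAAAAA////wAAAAAA////wAAAAAAf///gAAAAAAD///gAAAAAAB///gAAAAAAB///AAAAAAAD//8AAAAAAAH//wAAAAAAAP//AAAAAAAAf/8AAAAAAAA//wAAAAAAAD//AAAAAAAAH/8AAAAAAAAP/w=="/>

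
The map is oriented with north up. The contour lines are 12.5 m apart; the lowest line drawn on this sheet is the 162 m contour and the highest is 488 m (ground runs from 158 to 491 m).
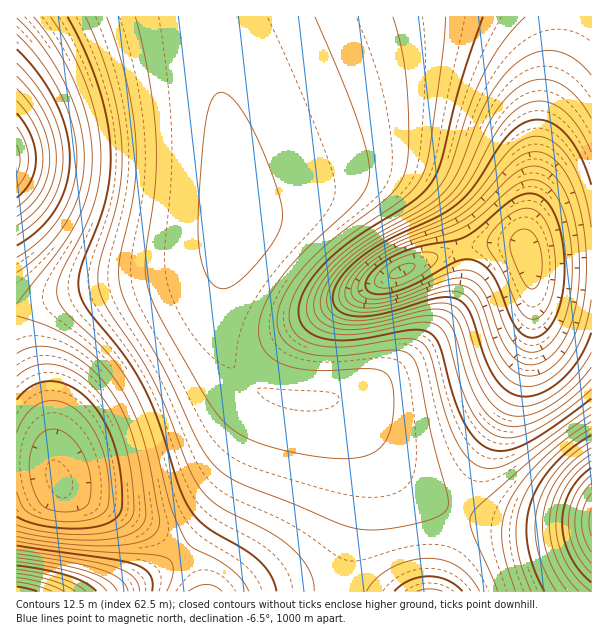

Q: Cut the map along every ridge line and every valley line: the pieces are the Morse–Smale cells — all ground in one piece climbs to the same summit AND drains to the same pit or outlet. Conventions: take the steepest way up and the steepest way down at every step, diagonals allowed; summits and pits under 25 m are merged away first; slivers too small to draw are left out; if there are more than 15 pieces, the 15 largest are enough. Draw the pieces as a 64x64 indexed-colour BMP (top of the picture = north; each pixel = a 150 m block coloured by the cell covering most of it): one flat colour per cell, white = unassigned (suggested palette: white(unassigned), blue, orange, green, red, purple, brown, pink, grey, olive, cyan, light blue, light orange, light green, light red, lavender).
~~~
<image width="64" height="64" href="data:image/bmp;base64,Qk12CAAAAAAAAHYAAAAoAAAAQAAAAEAAAAABAAQAAAAAAAAIAAATCwAAEwsAABAAAAAAAAAA////ALR3HwAOf/8ALKAsACgn1gC9Z5QAS1aMAMJ34wB/f38AIr28AM++FwDox64AeLv/AIrfmACWmP8A1bDFAGZmZmZmZpmZmZlVVVVVVVVVVXd3d3d3eIiIiIiIiIiIZmZmZmZmZpmZmVVVVVVVVVVVd3d3d3d4iIiIiIiIiIhmZmZmZmZmZpmZVVVVVVVVVVVXd3d3d3iIiIiIiIiIiGZmZmZmZmZmaZVVVVVVVVVVVVd3d3d3d4iIiIiIiIiIZmZmZmZmZmZmNVVVVVVVVVVVV3d3d3d3iIiIiIiIiIhmZmZmZmZmZmMzVVVVVVVVVVVXd3d3d3eIiIiIiIiIiGZmZmZmZmZmMzNVVVVVVVVVVVV3d3d3d3iIiIiIiIiIZmZmZmZmZjMzMzVVVVVVVVVVVXd3d3d3eIiIhERERERmZmZmZmYzMzMzM1VVVVVVVVVVd3d3d3d4RERERERERGZmZmZmMzMzMzMzNVVVVVVVVVV3d3d3cRFEREREREREZmZmYzMzMzMzMzM1VVVVVVVVVXd3d3cREURERERERERmZmMzMzMzMzMzMzNVVVVVVVVVd3d3ERERRERERERERGZmYzMzMzMzMzMzM1VVVVVVVVV3d3EREREUREREREREZmYzMzMzMzMzMzMzNVVVVVVVVXd3ERERERREREREREQzMzMzMzMzMzMzMzM1VVVVVVVVd3EREREREURERERERDMzMzMzMzMzMzMzMzNVVVVVVVV3ERERERERREREREREMzMzMzMzMzMzMzMzM1VVVVVVVXcREREREREUREREREQzMzMzMzMzMzMzMzMzNVVVVVVXcRERERERERRERERERDMzMzMzMzMzMzMzMzM1VVVVVVcREREREREREUREREREMzMzMzMzMzMzMzMzMzVVVVVVURERERERERERREREREQzMzMzMzMzMzMzMzMzM1VVVVVxEREREREREREURERERDMzMzMzMzMzMzMzMzMzVRERERERERERERERERREREREMzMzMzMzMzMzMzMzMzERERERERERERERERERFEREREQzMzMzMzMzMzMzMzMxERERERERERERERERERERRERERDMzMzMzMzMzMzMzMxERERERERERERERERERERFEREREMzMzMzMzMzMzMzMzERERERERERERERERERERERREREQzMzMzMzMzMzMzMzERERERERERERERERERERERFERERDMzMzMzMzMzMzMzMREREREREREREREREREREREUREREMzMzMzMzMzMzMzMxERERERERERERERERERERERREREQzMzMzMzMzMzMzMxERERERERERERERERERERERFERERDMzMzMzMzMzMzMzEREREREREREREREREREREREUREREIzMzMzMzMzMzMzMRERERERERERERERERERERERREREQiIjMzMzMzMzMzMxERERERERERERERERERERERFERERCIiIiIzMzMzMzMzMREREREREREREREREREREREUREREIiIiIiIiIzMzMzMxERERERERERERERERERERERREREQiIiIiIiIiIiIjMzERERERERERERERERERERERFERERCIiIiIiIiIiIiIiMxEREREREREREREREREREREUREREIiIiIiIiIiIiIiIjERERERERERERERERERERERREREQiIiIiIiIiIiIiIiIRERERERERERERERERERERFERERCIiIiIiIiIiIiIiIhEREREREREREREREREREREUREREIiIiIiIiIiIiIiIiERERERERERERERERERERERREREQiIiIiIiIiIiIiIiIRERERERERERERERERERERFERERCIiIiIiIiIiIiIiIhEREREREREREREREREREREUREREIiIiIiIiIiIiIiIiERERERERERERERERERERERREREQiIiIiIiIiIiIiIiIRERERERERERERERERERERFERERCIiIiIiIiIiIiIiIhERERERERERERERERERERERREREIiIiIiIiIiIiIiIiERERERERERERERERERERERFEREQiIiIiIiIiIiIiIiIREREREREREREREREREREREURERCIiIiIiIiIiIiIiIhERERERERERERERERERERERREREIiIiIiIiIiIiIiIiERERERERERERERERERERERFEREQiIiIiIiIiIiIiIiEREREREREREREREREREREREURERCIiIiIiIiIiIiIiIRERERERERERERERERERERERREREIiIiIiIiIiIiIiIhEREREREREREREREREREREREUREQiIiIiIiIiIiIiIiERERERERERERERERERERERERRERCIiIiIiIiIiIiIiIRERERERERERERERERERERERFEREIiIiIiIiIiIiIiIhEREREREREREREREREREREREUREQiIiIiIiIiIiIiIhERERERERERERERERERERERERFERCIiIiIiIiIiIiIiEREREREREREREREREREREREREUREIiIiIiIiIiIiIiIRERERERERERERERERERERERERREQiIiIiIiIiIiIiIhERERERERERERERERERERERERFERCIiIiIiIiIiIiIiERERERERERERERERERERERERERREIiIiIiIiIiIiIiERERERERERERERERERERERERERFEQiIiIiIiIiIiIiIREREREREREREREREREREREREREURCIiIiIiIiIiIiIhERERERERERERERERERERERERERRE"/>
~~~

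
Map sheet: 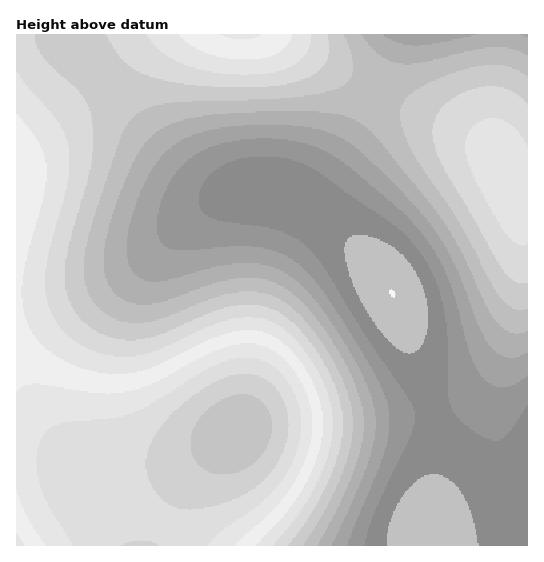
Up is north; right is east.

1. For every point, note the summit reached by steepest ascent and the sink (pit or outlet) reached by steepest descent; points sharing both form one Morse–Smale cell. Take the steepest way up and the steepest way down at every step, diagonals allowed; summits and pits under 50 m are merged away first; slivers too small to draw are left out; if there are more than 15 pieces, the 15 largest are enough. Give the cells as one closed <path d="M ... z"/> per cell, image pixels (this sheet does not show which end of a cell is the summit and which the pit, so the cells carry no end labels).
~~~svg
<path d="M67 34l-51 1 0 510 511 1 0-73-57 22-29 19-14 14 9-51 0-42-4-24-9-34-28-80-8-14-20-26-34-32-39-27-24-8-52 0-21-11-41-39-80-92z"/><path d="M378 93l-5 2-22 41-28 43-17 20-7 2 34 24 34 32 20 26 10 21 26 73 12 47 1 53-9 52 14-15 17-12 29-15 41-15 0-276-9-1-7-6-9-25-7-11-11-11-27-15-51-20z"/><path d="M274 34l-205 0-1 3 88 103 41 39 21 11 52 0 28 11 5 0 8-6 12-16 53-87z"/><path d="M527 34l-126 0-25 58 31 15 51 20 27 15 11 11 7 11 9 25 7 6 8 0z"/><path d="M399 34l-124 1 100 56 14-27z"/>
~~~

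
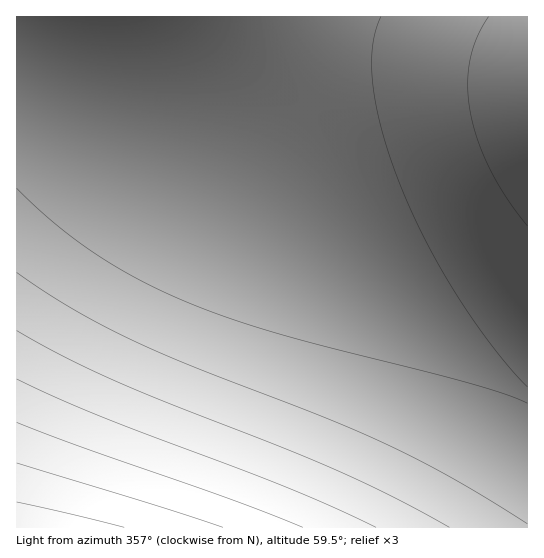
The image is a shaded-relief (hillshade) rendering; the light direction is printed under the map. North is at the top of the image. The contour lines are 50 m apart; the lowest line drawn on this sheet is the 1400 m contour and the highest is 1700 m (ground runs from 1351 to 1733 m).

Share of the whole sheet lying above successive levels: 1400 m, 56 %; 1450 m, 29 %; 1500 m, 16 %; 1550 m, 10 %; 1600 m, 6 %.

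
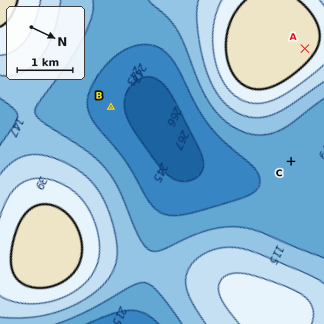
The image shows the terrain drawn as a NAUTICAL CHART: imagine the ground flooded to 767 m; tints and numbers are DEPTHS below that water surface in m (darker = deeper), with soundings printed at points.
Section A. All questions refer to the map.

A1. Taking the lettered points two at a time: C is below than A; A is above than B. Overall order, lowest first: B C A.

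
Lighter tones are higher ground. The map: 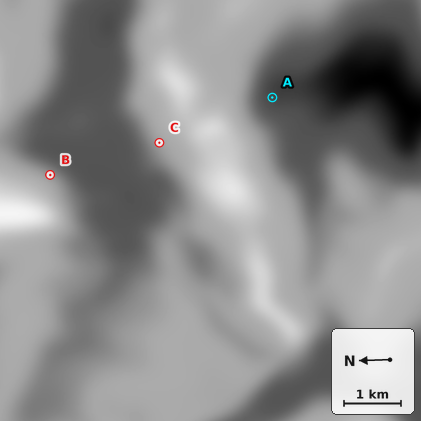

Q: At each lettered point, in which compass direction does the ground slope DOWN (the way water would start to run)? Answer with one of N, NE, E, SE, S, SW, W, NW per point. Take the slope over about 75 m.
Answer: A SE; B SE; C NW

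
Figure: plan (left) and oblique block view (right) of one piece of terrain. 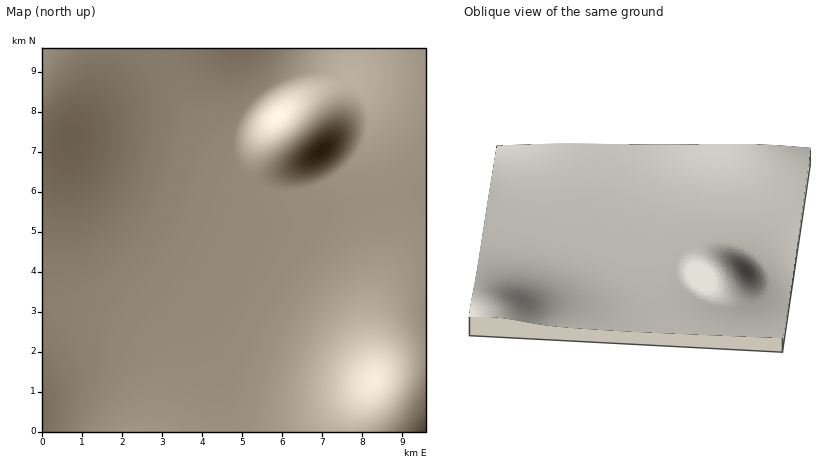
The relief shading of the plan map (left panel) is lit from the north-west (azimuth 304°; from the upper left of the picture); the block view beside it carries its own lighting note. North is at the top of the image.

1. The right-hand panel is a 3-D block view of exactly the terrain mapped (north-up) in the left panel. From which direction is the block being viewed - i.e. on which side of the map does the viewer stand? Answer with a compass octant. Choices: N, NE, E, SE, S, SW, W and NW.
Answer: E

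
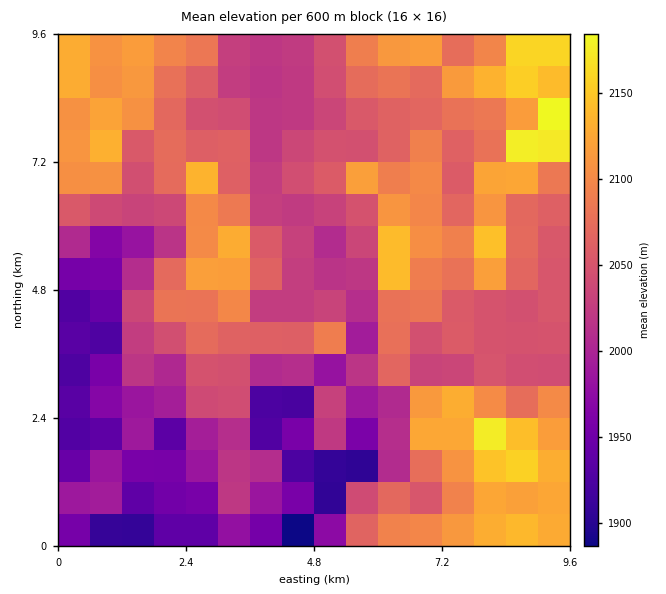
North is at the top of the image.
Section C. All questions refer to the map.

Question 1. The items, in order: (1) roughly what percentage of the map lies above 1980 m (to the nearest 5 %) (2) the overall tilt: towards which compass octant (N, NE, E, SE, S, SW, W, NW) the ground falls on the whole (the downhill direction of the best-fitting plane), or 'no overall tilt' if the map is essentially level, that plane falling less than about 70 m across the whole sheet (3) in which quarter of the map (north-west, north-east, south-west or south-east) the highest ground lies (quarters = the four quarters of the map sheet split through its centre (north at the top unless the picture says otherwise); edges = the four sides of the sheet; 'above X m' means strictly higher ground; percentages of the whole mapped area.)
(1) Roughly 85 % of the ground is higher than 1980 m.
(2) Overall the map slopes down towards the south-west.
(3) Look to the north-east quarter for the highest ground.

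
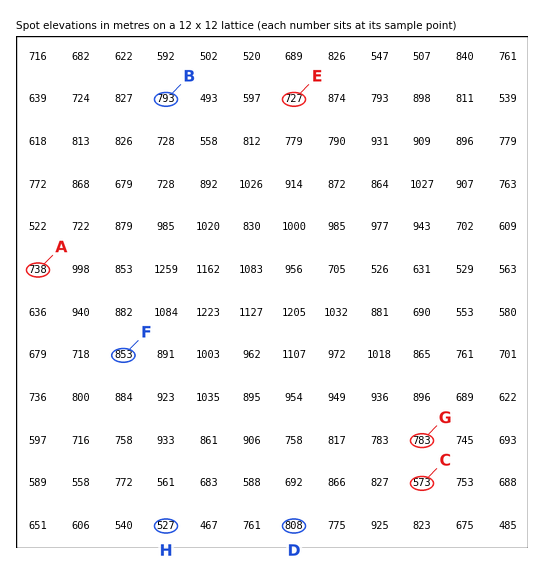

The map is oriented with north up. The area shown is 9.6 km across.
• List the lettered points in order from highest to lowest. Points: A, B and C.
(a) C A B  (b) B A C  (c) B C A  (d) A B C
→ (b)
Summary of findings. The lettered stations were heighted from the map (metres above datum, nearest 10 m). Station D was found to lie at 810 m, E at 730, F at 850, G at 780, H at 530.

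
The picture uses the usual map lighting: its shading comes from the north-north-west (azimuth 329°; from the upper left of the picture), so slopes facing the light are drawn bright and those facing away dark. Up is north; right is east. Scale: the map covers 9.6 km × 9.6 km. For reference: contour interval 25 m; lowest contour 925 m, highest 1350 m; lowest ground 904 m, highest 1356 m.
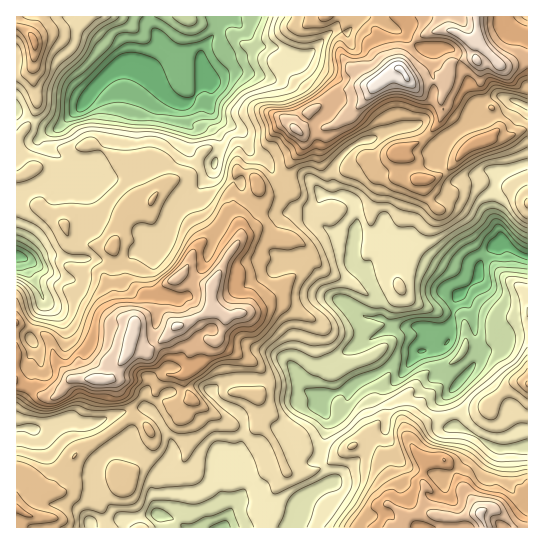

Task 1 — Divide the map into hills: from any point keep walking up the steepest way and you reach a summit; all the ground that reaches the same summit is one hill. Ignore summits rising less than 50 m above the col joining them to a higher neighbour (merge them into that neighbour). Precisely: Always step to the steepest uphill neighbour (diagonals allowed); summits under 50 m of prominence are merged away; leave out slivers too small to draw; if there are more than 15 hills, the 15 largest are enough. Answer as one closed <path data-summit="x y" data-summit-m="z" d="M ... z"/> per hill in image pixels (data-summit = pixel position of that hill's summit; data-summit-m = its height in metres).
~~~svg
<path data-summit="399 69" data-summit-m="1356" d="M402 16l-253 0 0 9 11 16-1 16-10 11-11-4-11 0-14 5-18 17-11 19-29 24-8-1-31-15 0 142 14 6 9-1 7-4 34 2 1-17 10-20-4-28 4 2 5 14 6 6 27 9 26 15 8 1 12-31 22-18 16-21 2-9 5-11 0-11-11-14 1-14 11 10 22 12 6 17 13 7 7 8 8 18 17 24 9 2 8 0 4-2 1 11 7 9 12 6 21 5-1 24 9 11 5 12 12 16-1 17 16 11-17 4-49 27-13 15-1 14 3 6-13-4-13-19-30 8-34 0-17 10 7 11 22 16 3 6-3 32-21 4 3 42 5 10-3 17 71-1 9-28 8-7 18-11-11-22 7-29 0-13-3-6 5 2 10-1 6-6 6-20 6-5 21-8 17-12 14 2 9-11 11-3 6 1 5 25 9 1 9 8 17-21 1-26-3-18-4-13-8-12 16-16 3-15 7-10 16-11-10-25 0-24 6-21 29-9 0-57-27-10-26 5-6-8 0-10-9-18-3-11-8-6-18 1-12-2-6-4-11-11-7-3 8-8z"/><path data-summit="131 337" data-summit-m="1323" d="M211 111l-2 0 0 14 11 14 0 11-5 11-2 9-14 19-24 20-12 31-8-1-26-15-27-9-6-6-5-14-4-2 4 28-10 20-2 18-33-3-7 4-9 1-11-5-3 1 0 172 22 0 28-10 15 5 10 0 40-15 18 0 10 10 13 24-1 12-18 27-1 11 4 20 19 7 11 8 38-1 4-16-5-10-3-42 21-4 0-16 3-8-1-12-8-8-16-10-7-8 1-4 16-9 34 0 30-8 13 19 13 4-3-6 1-14 13-15 49-27 17-4-16-11 1-17-12-16-5-12-9-11 1-24-21-5-12-6-7-9-1-11-4 2-17-2-17-24-8-18-7-8-13-7-6-17-22-12z"/><path data-summit="481 513" data-summit-m="1310" d="M434 349l-13 2-12 12-14-2-17 12-21 8-9 10-3 16-10 6-10 0 2 17-7 29 11 22-18 11-8 7-8 29 231-1 0-78-30 0-21-13-22-9 0-10-7-22 9-10 0-3-8-6-9-1z"/><path data-summit="527 383" data-summit-m="1179" d="M503 243l-12 5-4 5-7 10-3 15-16 16 8 12 4 13 3 18 0 22-7 12-20 22-1 6 7 18 0 11 8 1 14 7 17 12 16 1 18-2 0-189z"/><path data-summit="17 509" data-summit-m="1206" d="M146 408l-9 0-20 5-26 11-10 0-15-5-28 10-21 0-1 98 74 1 1-4 12 0 18-4 0-2-24-23-5-17 0-8 3-8 10-11 21-12 11 13 23 19 11-16 1-12-13-24z"/><path data-summit="34 41" data-summit-m="1210" d="M147 16l-130 0-1 95 31 17 8 1 29-24 11-19 18-17 14-5 11 0 11 4 10-11 1-16-11-16z"/><path data-summit="479 41" data-summit-m="1321" d="M527 16l-124 0-3 9-5 4 7 3 17 15 12 2 18-1 5 3 13 24 2 18 6 8 26-5 26 9z"/><path data-summit="527 203" data-summit-m="1129" d="M527 164l-28 8-6 21 0 24 10 25 15 11 9 4z"/>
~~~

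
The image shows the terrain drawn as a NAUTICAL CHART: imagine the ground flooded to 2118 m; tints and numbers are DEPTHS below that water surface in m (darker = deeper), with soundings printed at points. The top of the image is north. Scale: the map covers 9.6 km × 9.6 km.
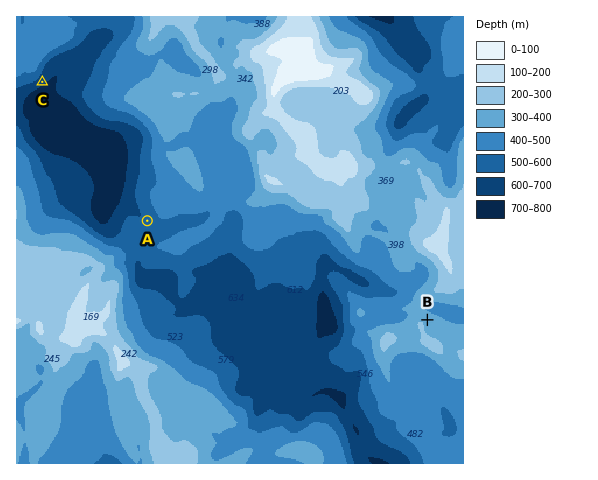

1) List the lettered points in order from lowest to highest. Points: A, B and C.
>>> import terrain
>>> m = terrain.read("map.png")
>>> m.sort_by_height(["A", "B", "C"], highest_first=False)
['C', 'A', 'B']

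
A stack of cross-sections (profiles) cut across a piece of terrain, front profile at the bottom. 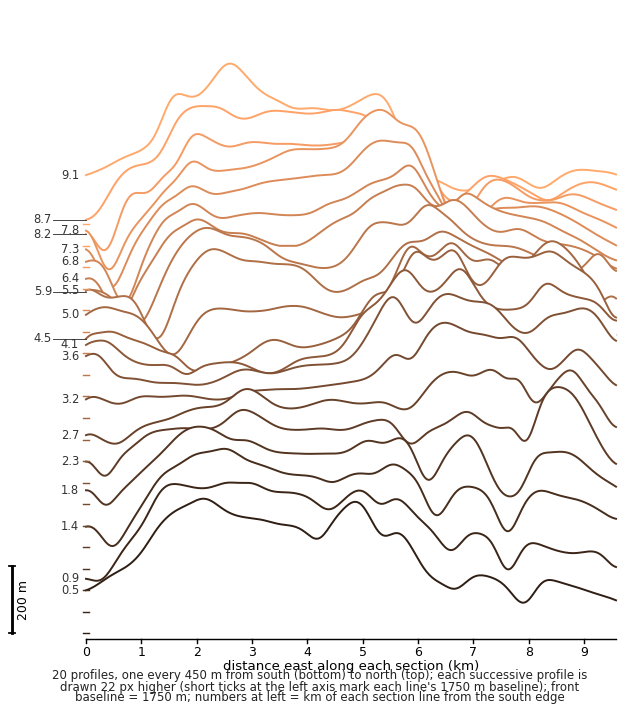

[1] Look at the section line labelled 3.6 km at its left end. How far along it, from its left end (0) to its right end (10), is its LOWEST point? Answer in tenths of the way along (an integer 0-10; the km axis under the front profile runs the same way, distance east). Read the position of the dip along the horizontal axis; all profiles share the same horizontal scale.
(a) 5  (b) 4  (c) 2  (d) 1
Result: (c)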